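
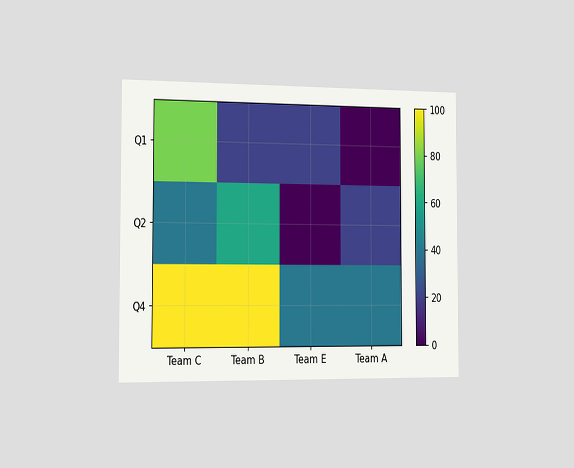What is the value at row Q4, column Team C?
100

The chart is viewed slightly from the left. Matching cell (Q4, Team C) against the colorbar gives 100.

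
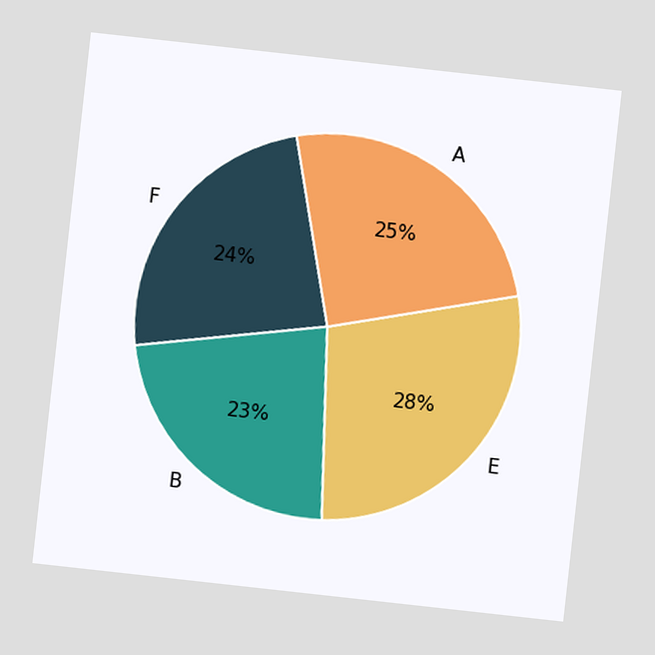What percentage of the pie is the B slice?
23%

The chart is tilted about 6° clockwise. The B slice takes up 23% of the pie.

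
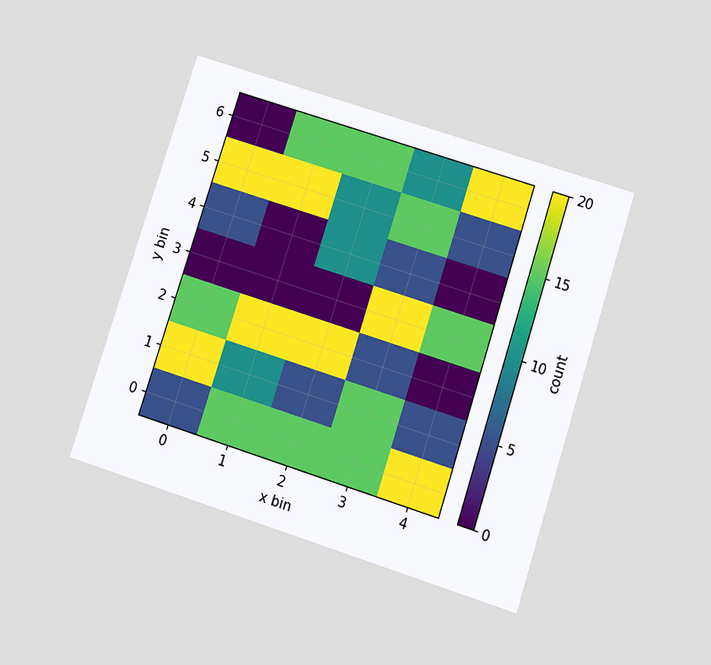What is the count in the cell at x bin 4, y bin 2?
The chart is tilted about 18° clockwise and viewed slightly from below. Matching the cell (4, 2) against the colorbar gives 0.

0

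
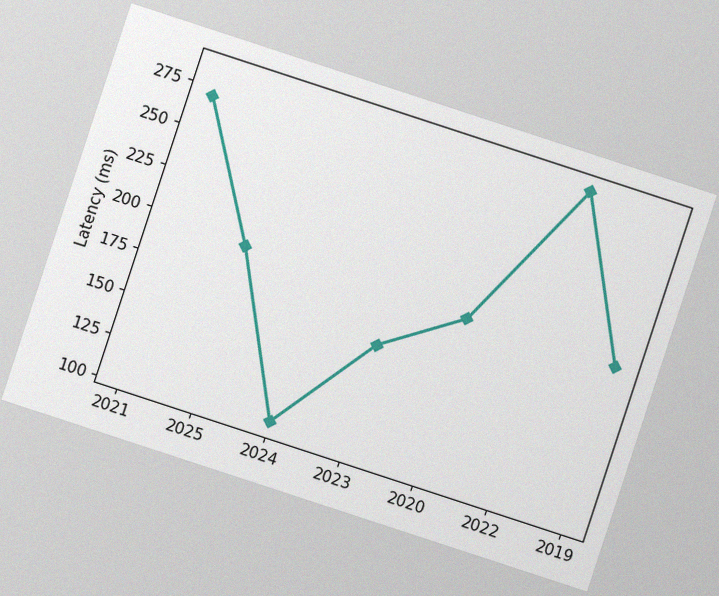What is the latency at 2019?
195ms

The chart is tilted about 18° clockwise, with some photo noise. At 2019, the line is at 195ms.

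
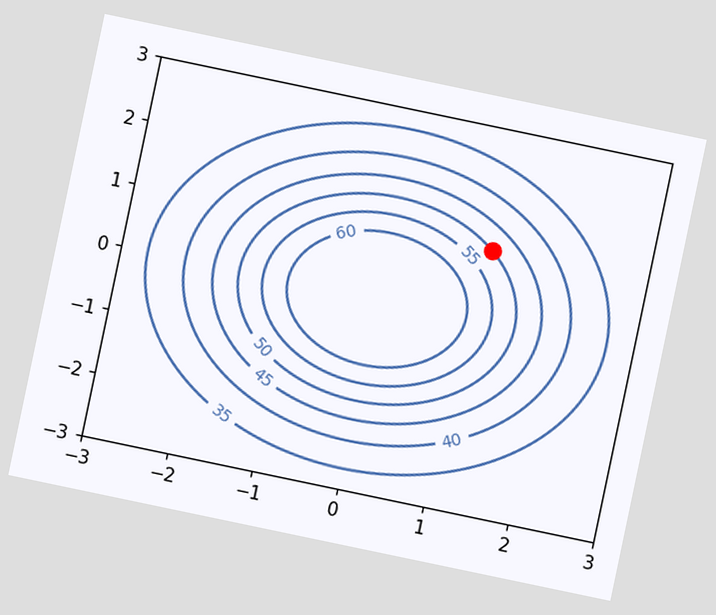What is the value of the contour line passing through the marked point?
50

The chart is tilted about 12° clockwise. The marked point sits on the contour labelled 50.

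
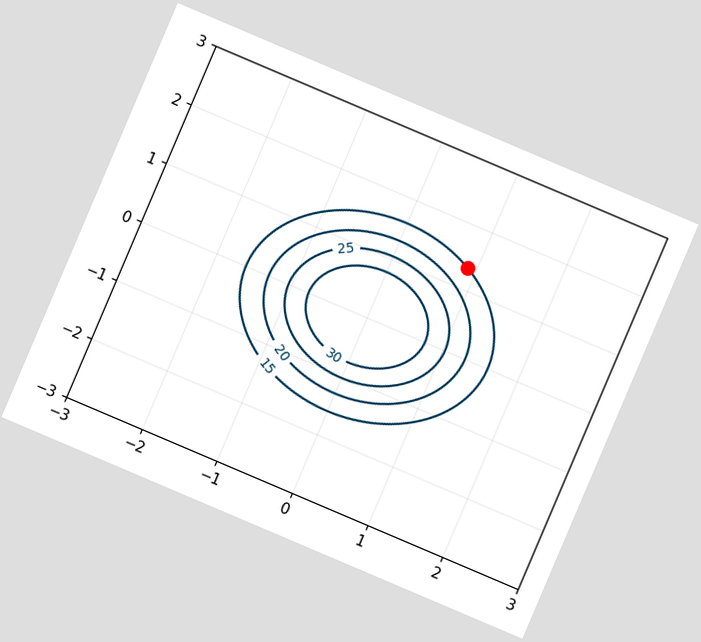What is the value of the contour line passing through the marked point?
The chart is tilted about 23° clockwise. The marked point sits on the contour labelled 15.

15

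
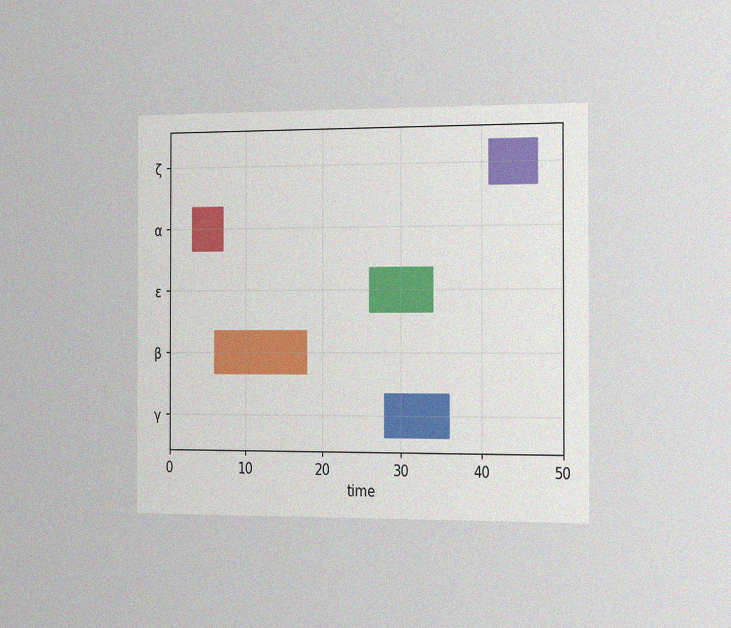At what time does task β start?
The chart is viewed slightly from the right, with some photo noise. The β bar begins at t=6.

6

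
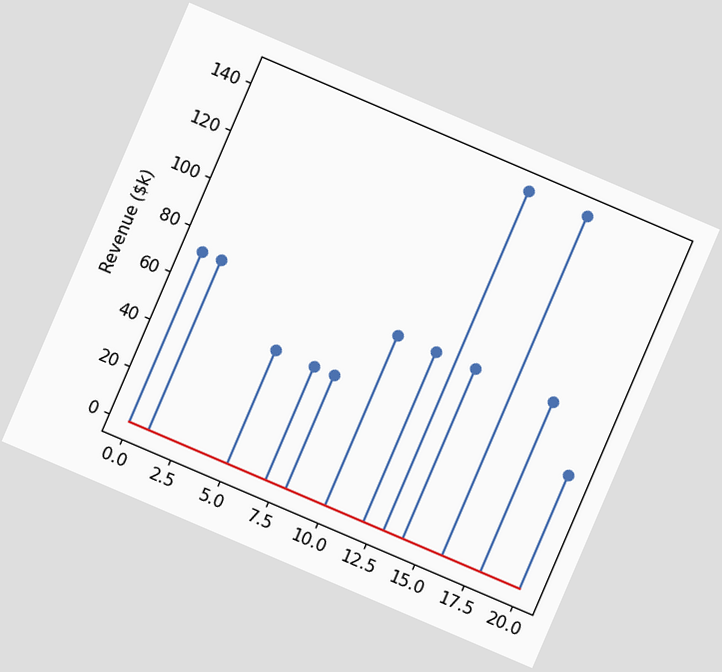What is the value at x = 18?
The chart is tilted about 23° clockwise. The stem at x=18 reaches $72k.

$72k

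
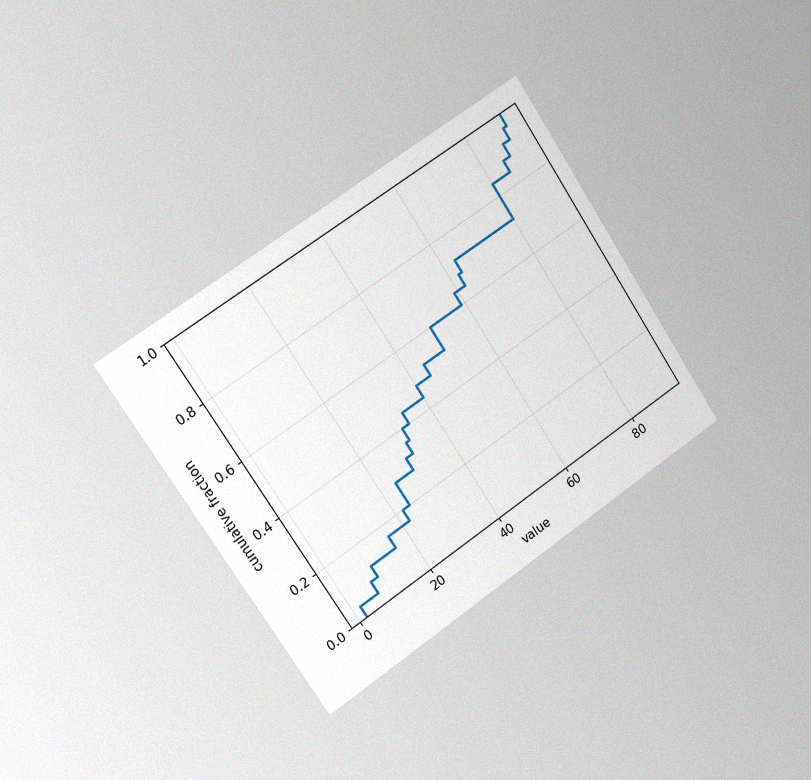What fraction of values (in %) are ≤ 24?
28%

The chart is tilted about 34° counter-clockwise and viewed slightly from the left, with some photo noise. At x=24 the ECDF step is at 28%.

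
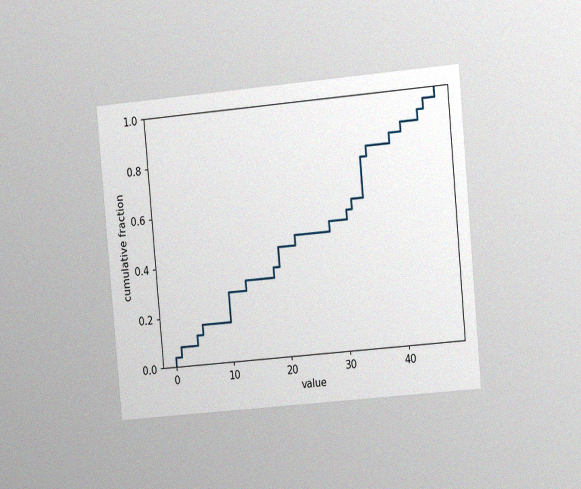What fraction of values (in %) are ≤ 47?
100%

The chart is tilted about 5° counter-clockwise and viewed slightly from the right, with some photo noise. At x=47 the ECDF step is at 100%.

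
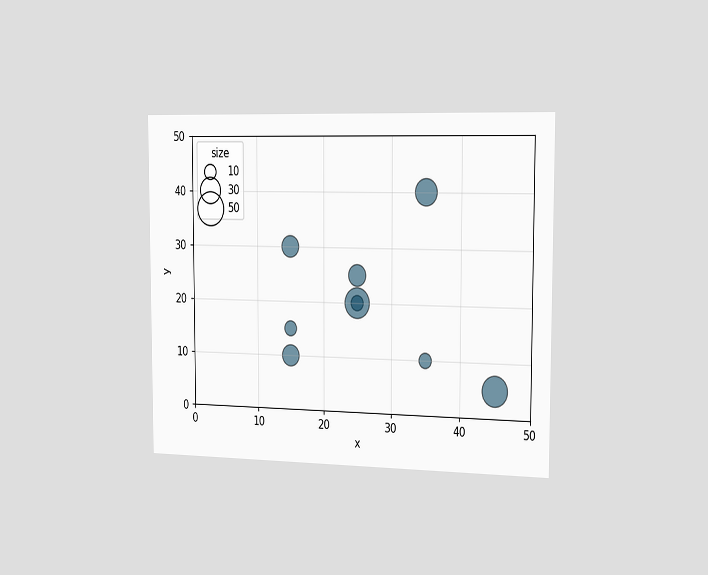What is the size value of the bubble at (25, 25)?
The chart is viewed slightly from the right. Matching the bubble at (25, 25) against the size legend gives 20.

20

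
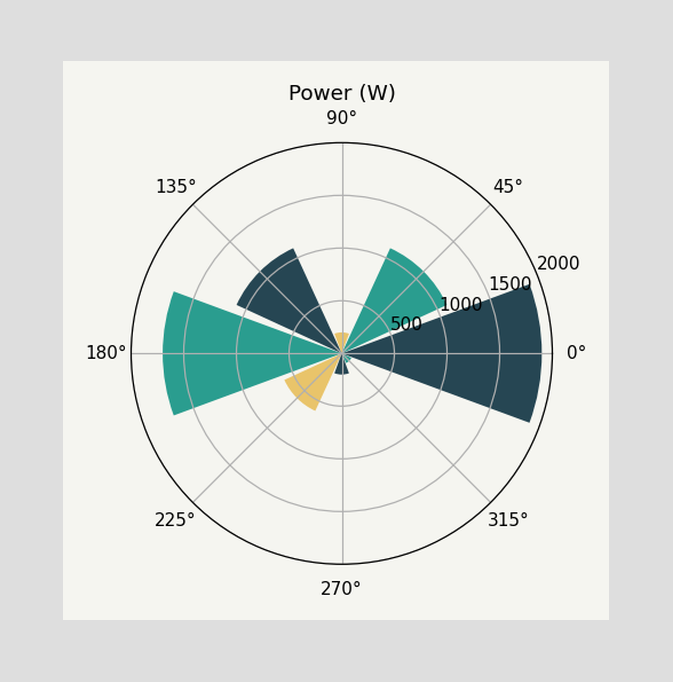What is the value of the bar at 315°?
100W

The bar at 315° reaches 100W on the radial axis.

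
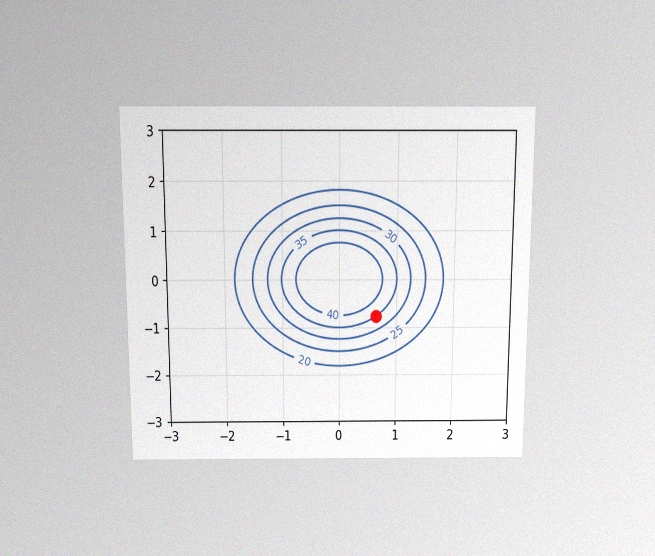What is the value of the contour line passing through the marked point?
35

The chart is viewed slightly from above, with some photo noise. The marked point sits on the contour labelled 35.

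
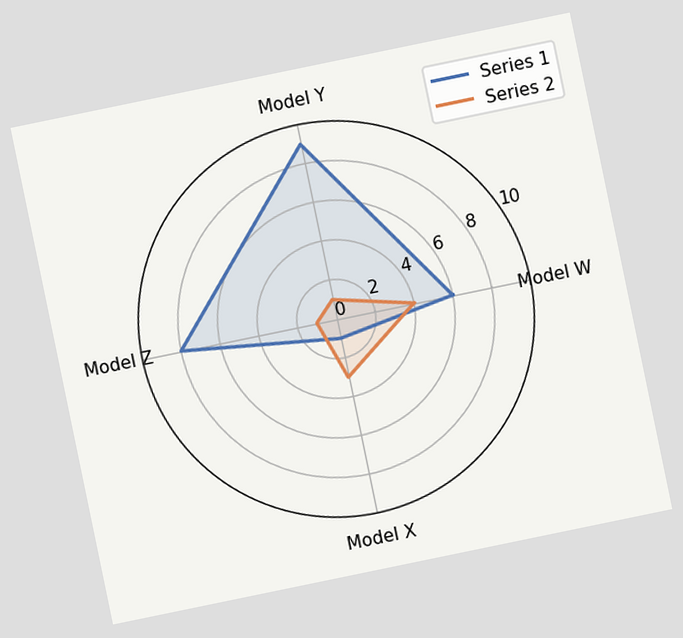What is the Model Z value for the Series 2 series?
1

The chart is tilted about 12° counter-clockwise. On the Model Z axis, Series 2 reaches 1.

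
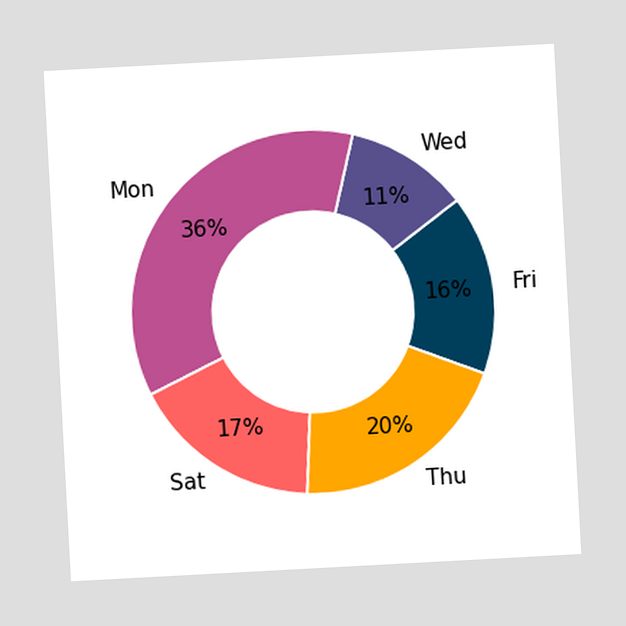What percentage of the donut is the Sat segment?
17%

The chart is tilted about 3° counter-clockwise. The Sat segment takes up 17% of the ring.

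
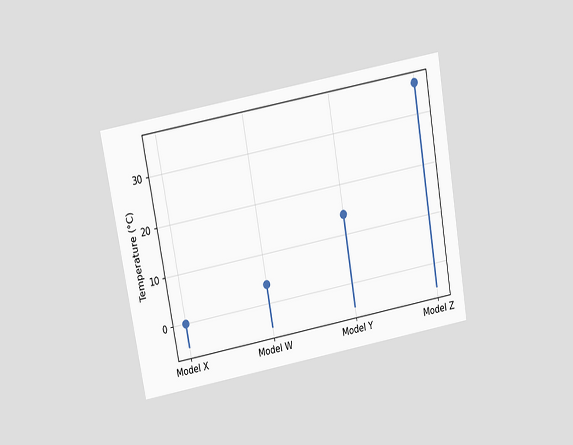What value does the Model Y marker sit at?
The chart is tilted about 10° counter-clockwise and viewed slightly from above. The Model Y marker sits at 14°C.

14°C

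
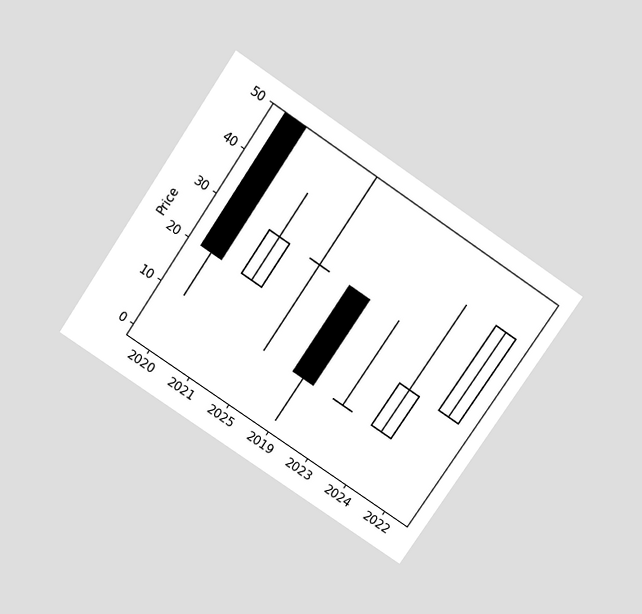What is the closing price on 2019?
The chart is tilted about 34° clockwise and viewed slightly from above. The 2019 candle closes at 10.

10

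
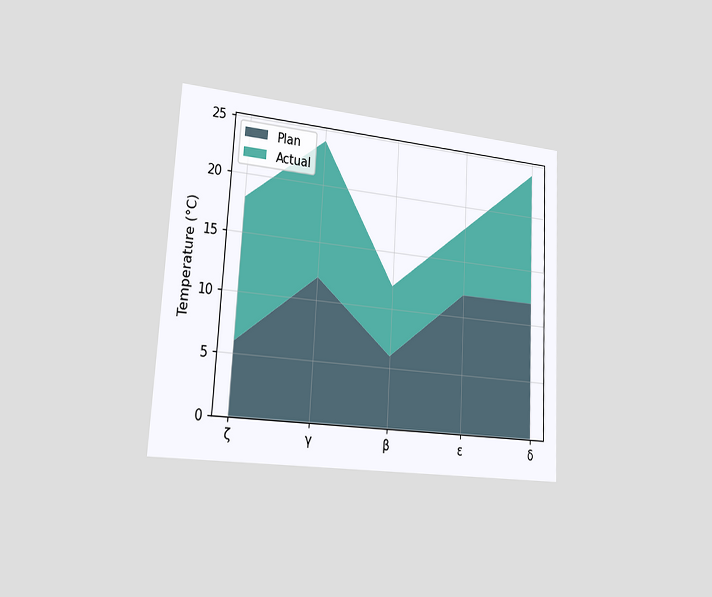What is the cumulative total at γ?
The chart is tilted about 3° clockwise and viewed slightly from the left. The stacked total at γ reaches 24°C.

24°C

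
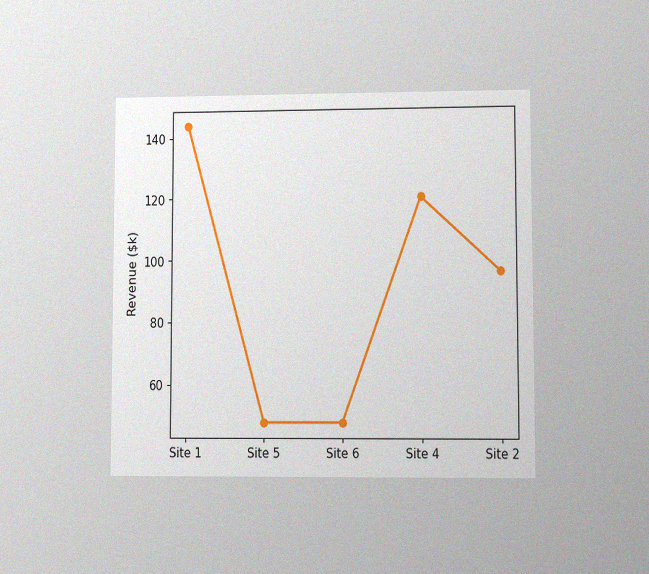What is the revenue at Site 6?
$48k

The chart is viewed at a slight angle, with some photo noise. At Site 6, the line is at $48k.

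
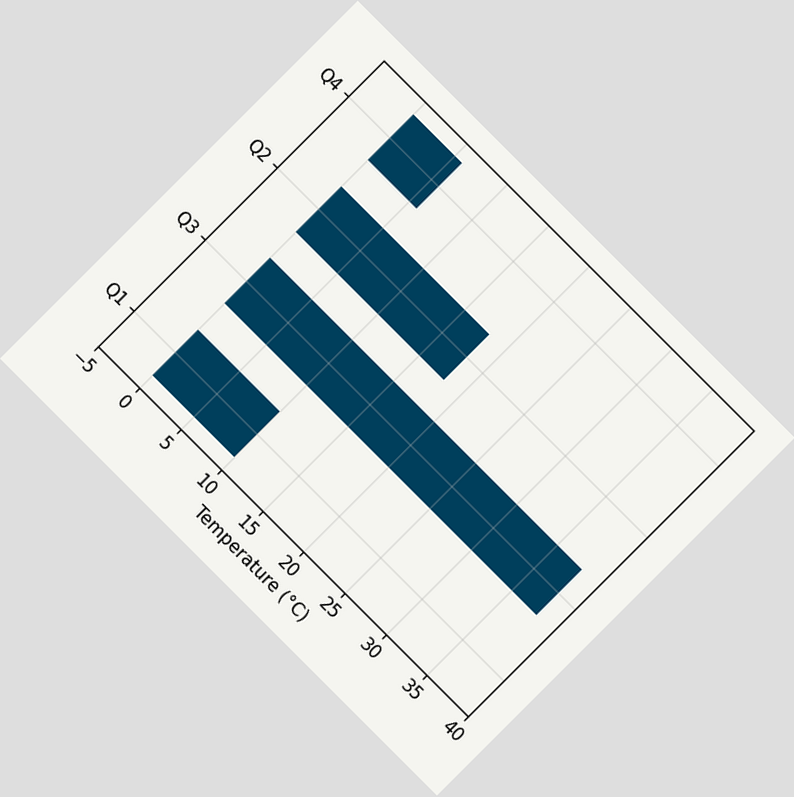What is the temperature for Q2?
The chart is tilted about 45° clockwise. Reading along the chart's x-axis, the Q2 bar reaches 18°C.

18°C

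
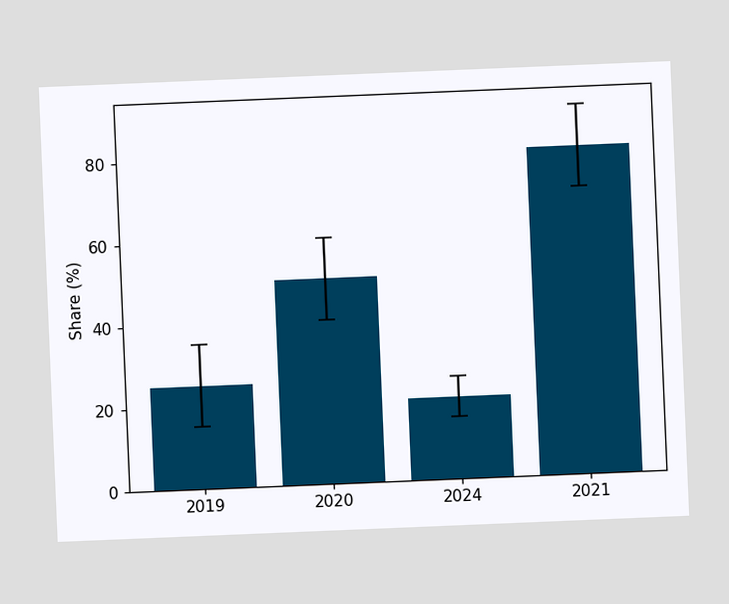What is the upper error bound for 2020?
60%

The chart is tilted about 2° counter-clockwise. The 2020 bar's upper whisker reaches 60%.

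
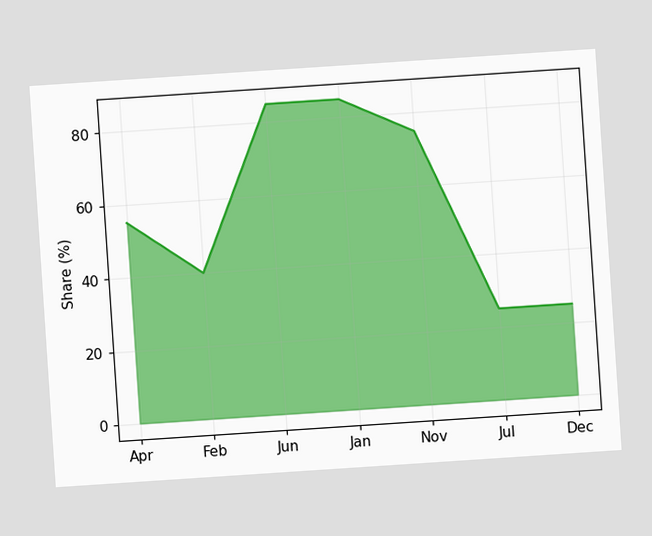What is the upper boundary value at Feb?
The chart is tilted about 4° counter-clockwise. At Feb the upper boundary is at 40%.

40%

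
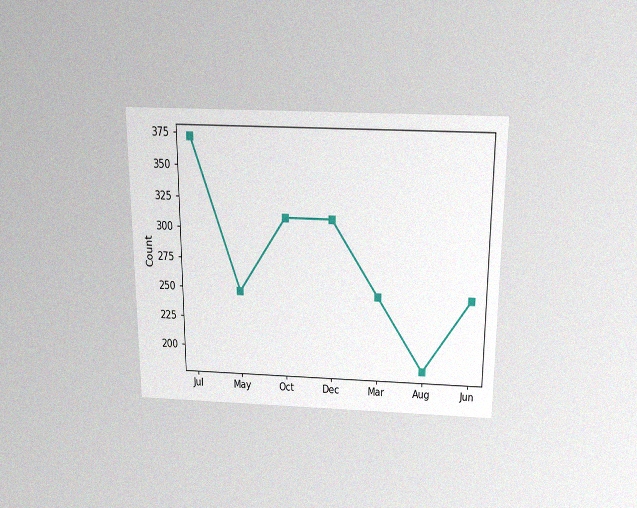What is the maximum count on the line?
The chart is viewed slightly from above, with some photo noise. The highest point is at Jul, and reading across to the y-axis gives 372.

372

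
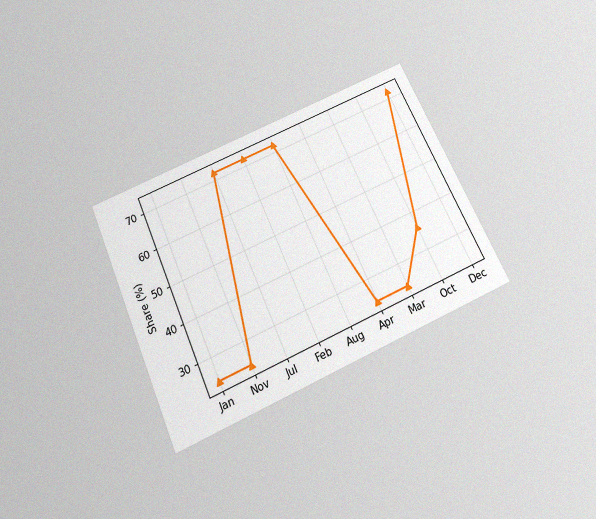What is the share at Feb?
The chart is tilted about 24° counter-clockwise and viewed slightly from below, with some photo noise. At Feb, the line is at 72%.

72%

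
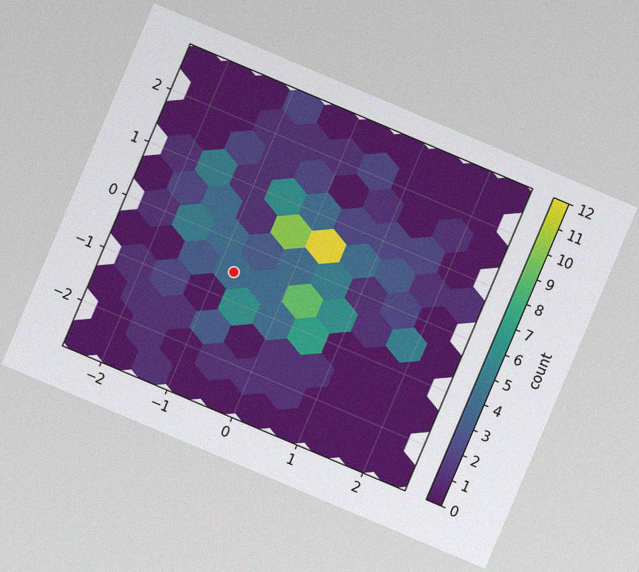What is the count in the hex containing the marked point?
The chart is tilted about 23° clockwise, with some photo noise. The marked hex reads 4 on the colorbar.

4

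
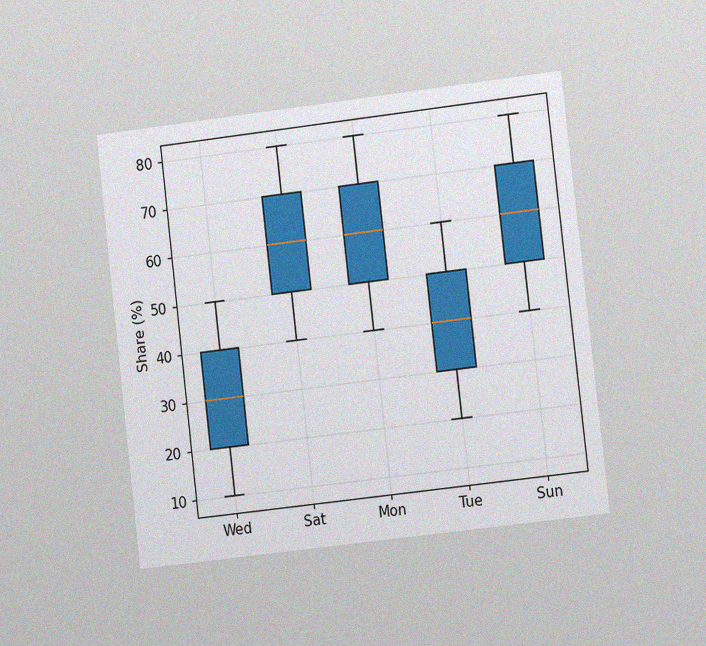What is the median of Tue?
The chart is tilted about 7° counter-clockwise and viewed slightly from the right, with some photo noise. The median line in the Tue box sits at 40%.

40%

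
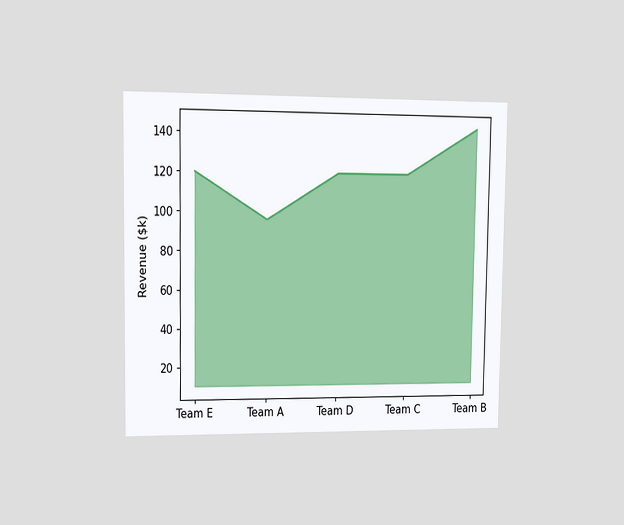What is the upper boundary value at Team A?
$96k

The chart is viewed slightly from the left. At Team A the upper boundary is at $96k.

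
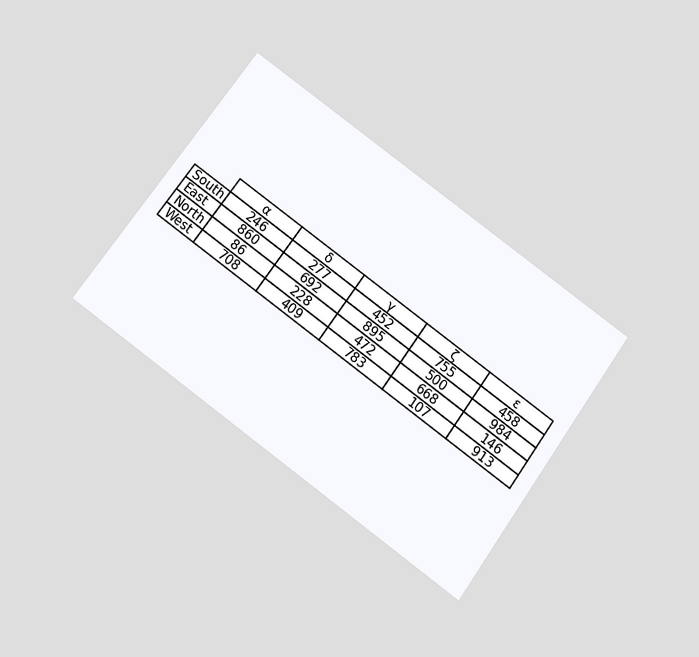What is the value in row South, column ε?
The chart is tilted about 36° clockwise and viewed slightly from below. The (South, ε) cell reads 458.

458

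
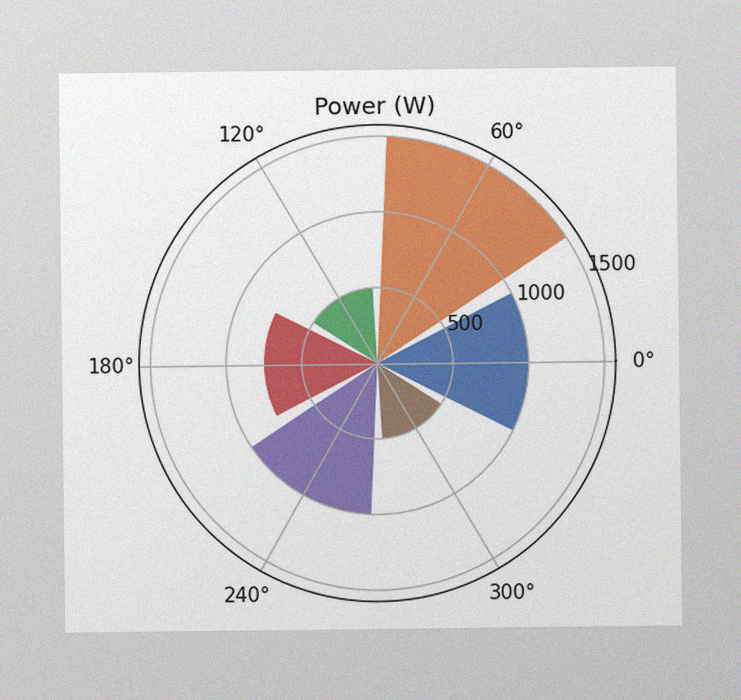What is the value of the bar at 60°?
The image has some photo noise and uneven lighting. The bar at 60° reaches 1500W on the radial axis.

1500W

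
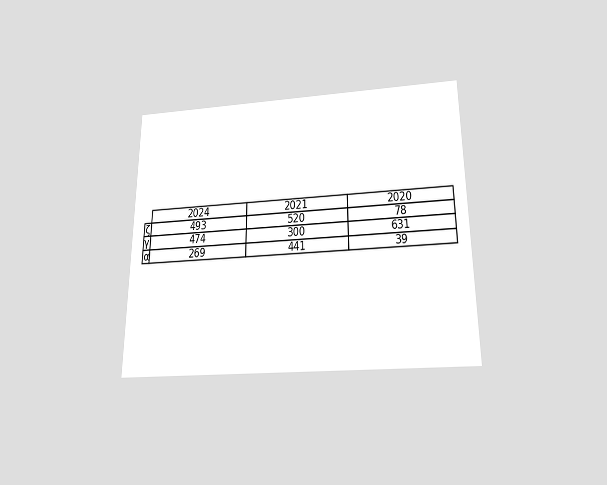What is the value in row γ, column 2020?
The chart is viewed slightly from below. The (γ, 2020) cell reads 631.

631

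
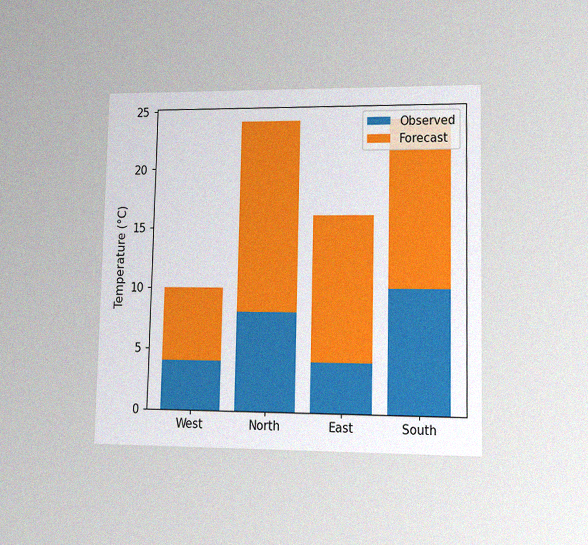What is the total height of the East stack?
16°C

The chart is viewed at a slight angle, with some photo noise. The East stack's top reaches 16°C on the y-axis.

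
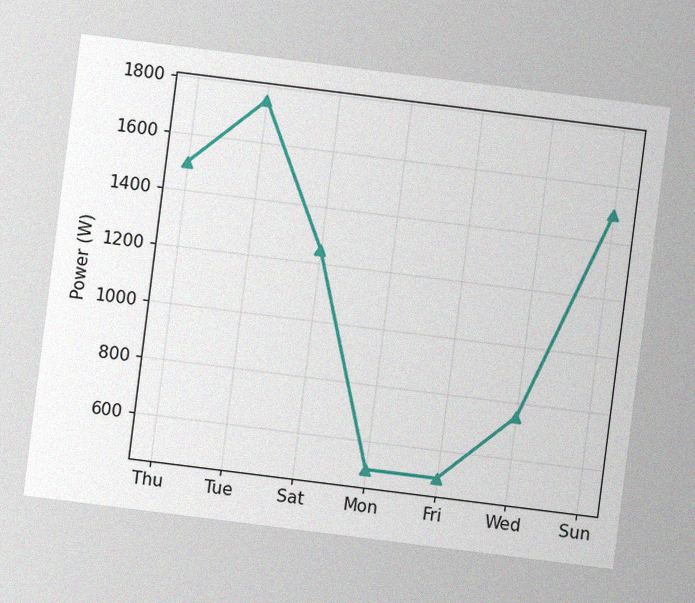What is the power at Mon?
500W

The chart is tilted about 7° clockwise, with some photo noise. At Mon, the line is at 500W.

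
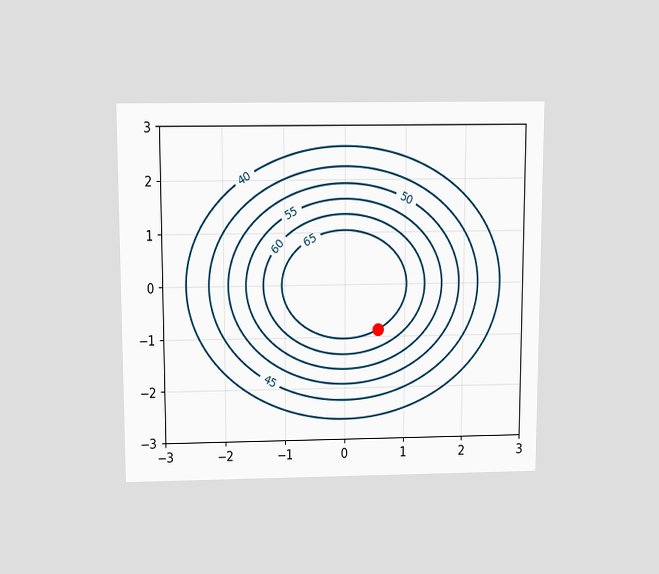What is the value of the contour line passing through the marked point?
The chart is viewed slightly from above. The marked point sits on the contour labelled 65.

65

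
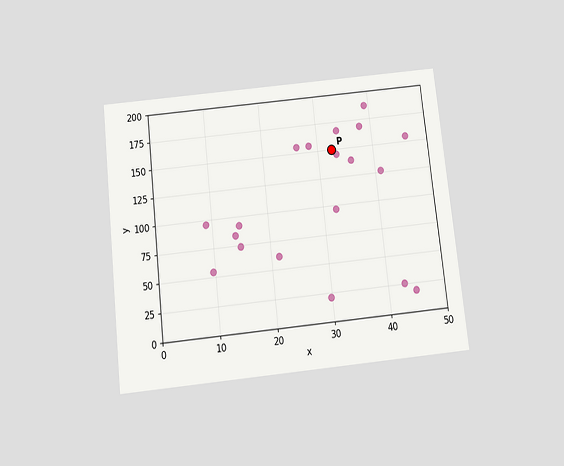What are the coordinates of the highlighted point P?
(32.5, 150)

The chart is tilted about 6° counter-clockwise and viewed slightly from below. Following the gridlines from P to each axis, P sits at (32.5, 150).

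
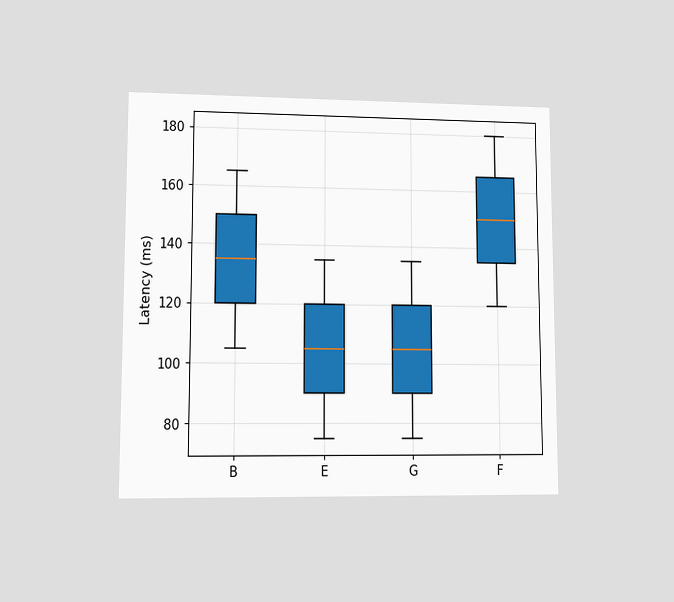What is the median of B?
135ms

The chart is viewed at a slight angle. The median line in the B box sits at 135ms.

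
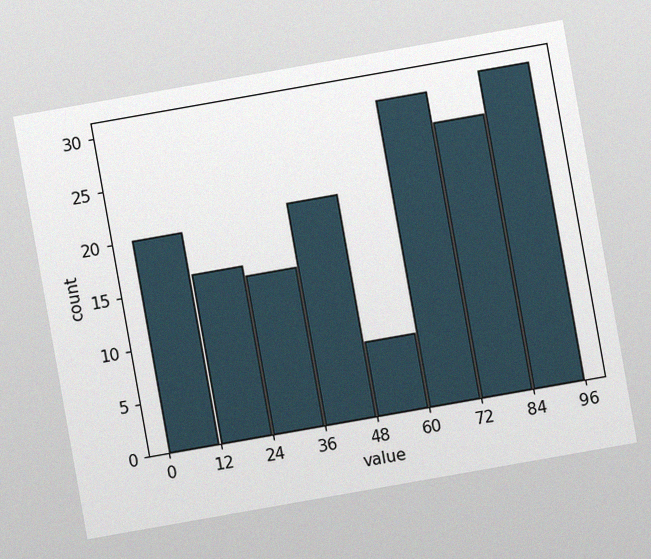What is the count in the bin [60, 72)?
The chart is tilted about 10° counter-clockwise, with some photo noise. The [60, 72) bin has height 29.

29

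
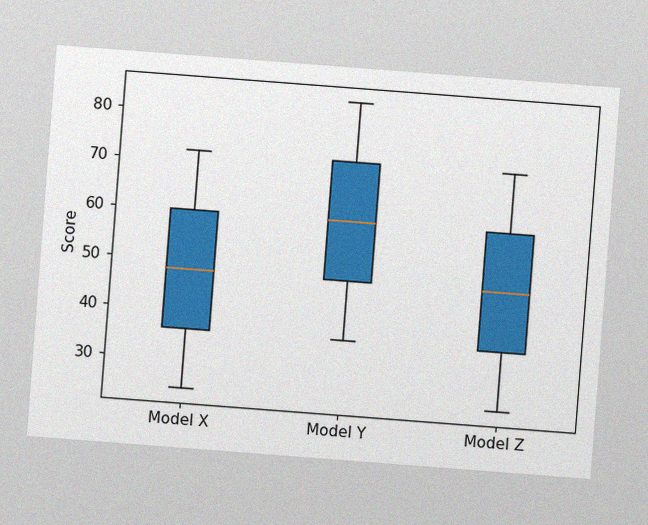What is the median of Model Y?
The chart is tilted about 4° clockwise, with some photo noise. The median line in the Model Y box sits at 60.

60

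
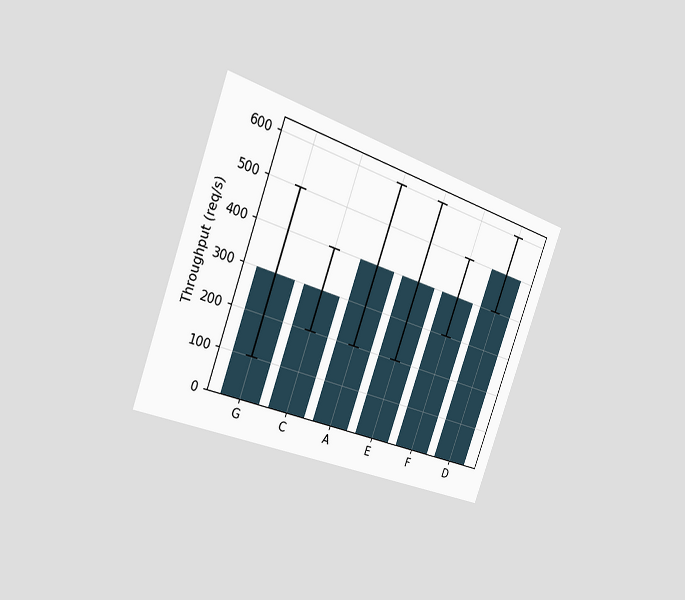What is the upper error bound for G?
500req/s

The chart is tilted about 20° clockwise and viewed slightly from the left. The G bar's upper whisker reaches 500req/s.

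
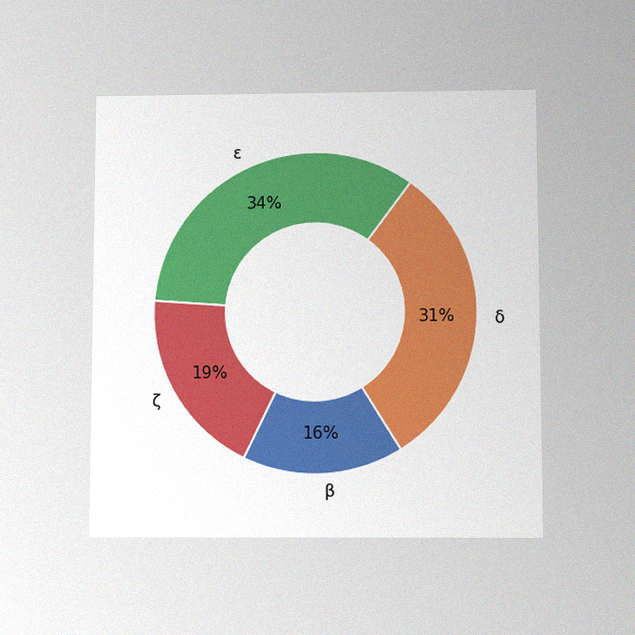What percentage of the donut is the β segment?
The chart is viewed slightly from below, with some photo noise. The β segment takes up 16% of the ring.

16%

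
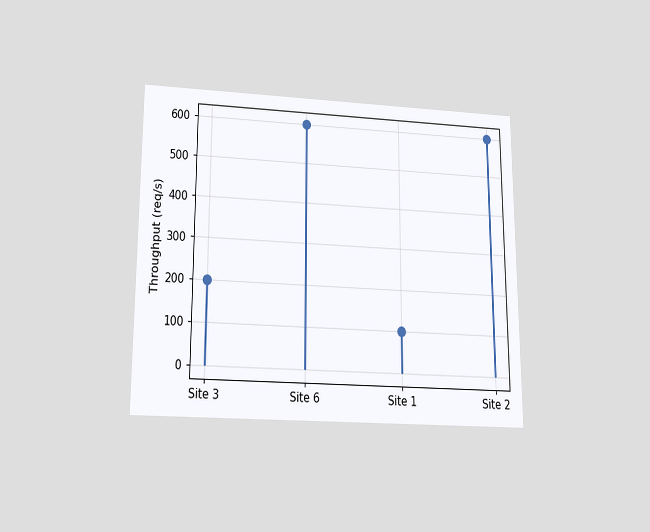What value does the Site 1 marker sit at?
100req/s

The chart is viewed slightly from below. The Site 1 marker sits at 100req/s.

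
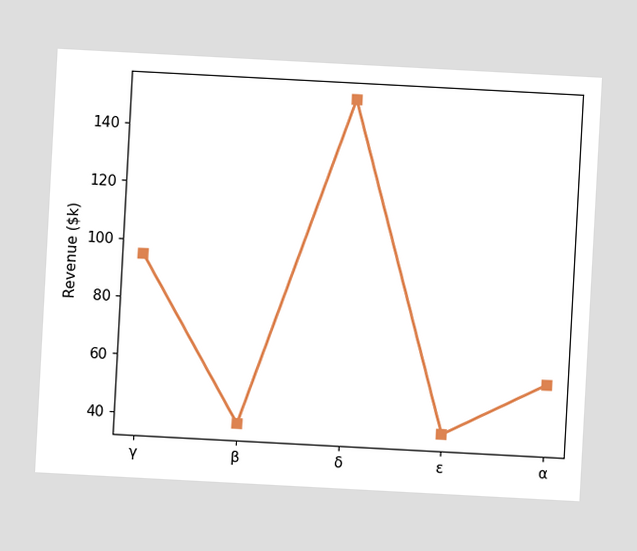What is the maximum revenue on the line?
The chart is tilted about 3° clockwise. The highest point is at δ, and reading across to the y-axis gives $152k.

$152k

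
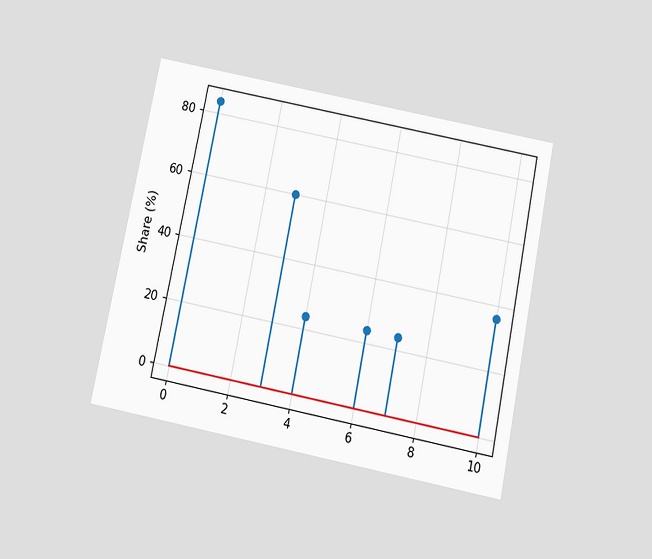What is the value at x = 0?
The chart is tilted about 11° clockwise and viewed slightly from below. The stem at x=0 reaches 84%.

84%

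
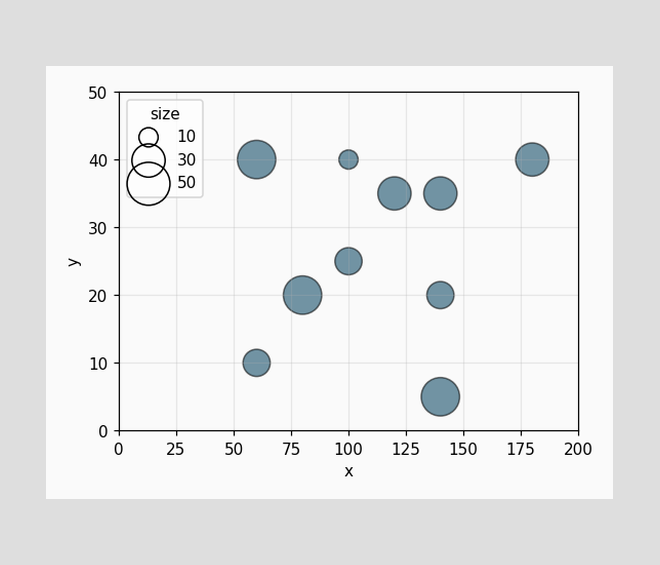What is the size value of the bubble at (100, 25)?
Matching the bubble at (100, 25) against the size legend gives 20.

20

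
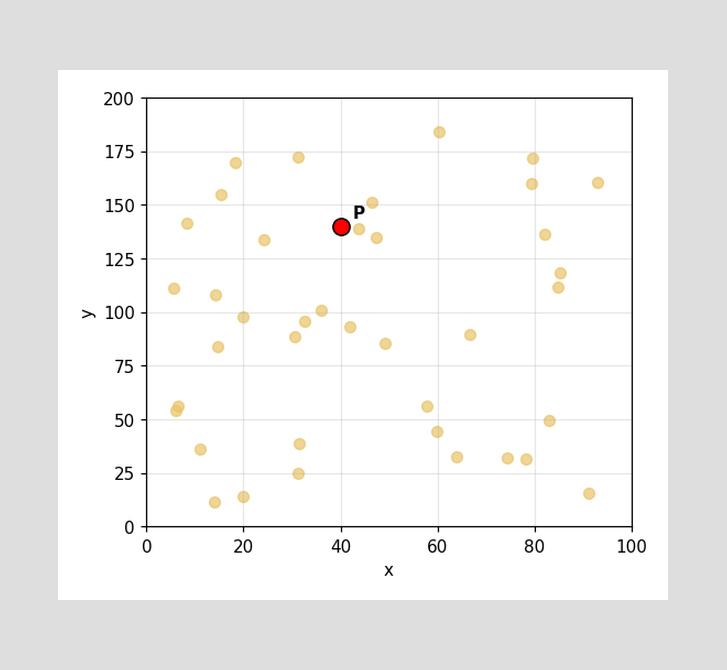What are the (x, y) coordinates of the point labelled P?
(40, 140)

Following the gridlines from P to each axis, P sits at (40, 140).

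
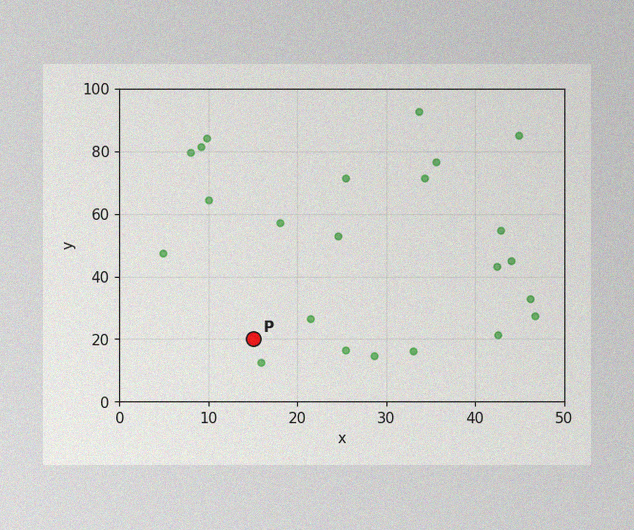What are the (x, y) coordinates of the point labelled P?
The image has some photo noise and uneven lighting. Following the gridlines from P to each axis, P sits at (15, 20).

(15, 20)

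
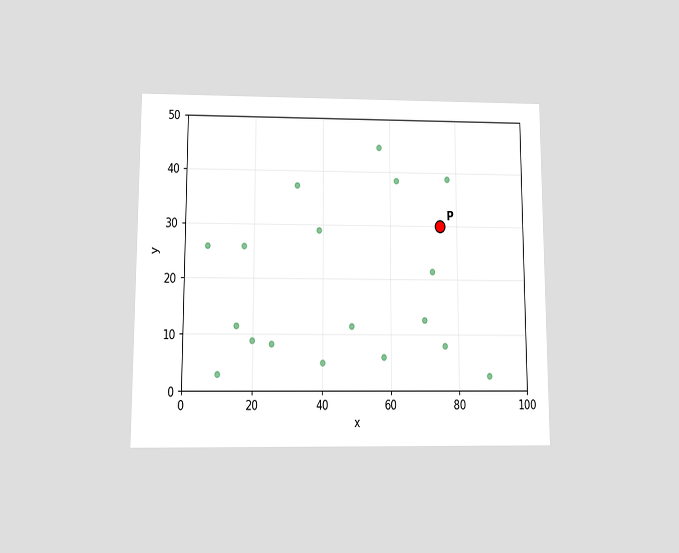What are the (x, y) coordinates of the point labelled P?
The chart is viewed at a slight angle. Following the gridlines from P to each axis, P sits at (75, 30).

(75, 30)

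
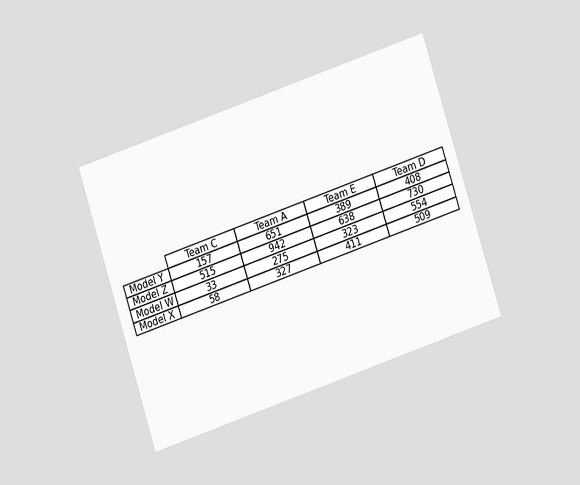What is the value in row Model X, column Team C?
The chart is tilted about 18° counter-clockwise and viewed at a slight angle. The (Model X, Team C) cell reads 58.

58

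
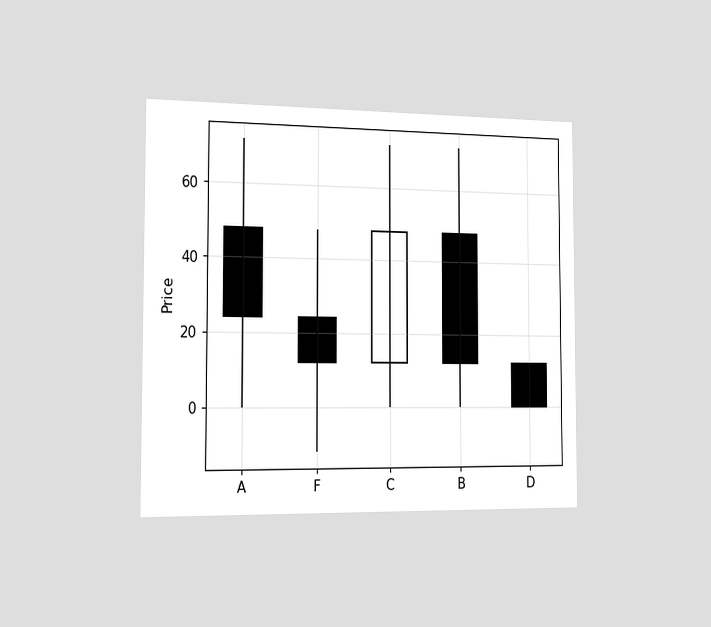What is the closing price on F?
The chart is viewed slightly from the left. The F candle closes at 12.

12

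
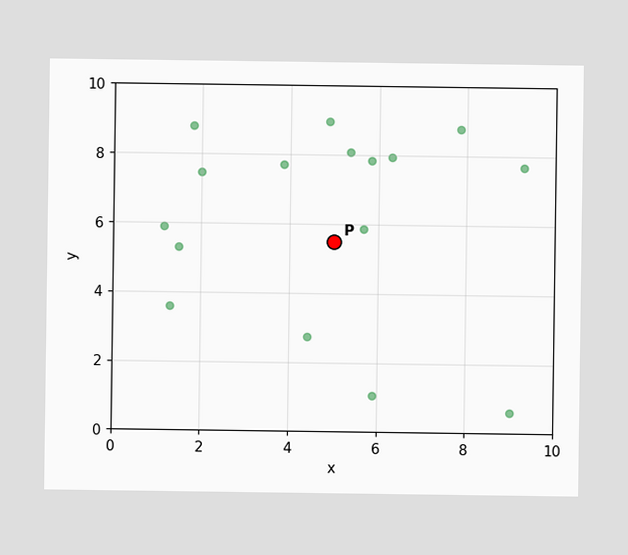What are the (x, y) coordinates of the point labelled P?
Following the gridlines from P to each axis, P sits at (5, 5.5).

(5, 5.5)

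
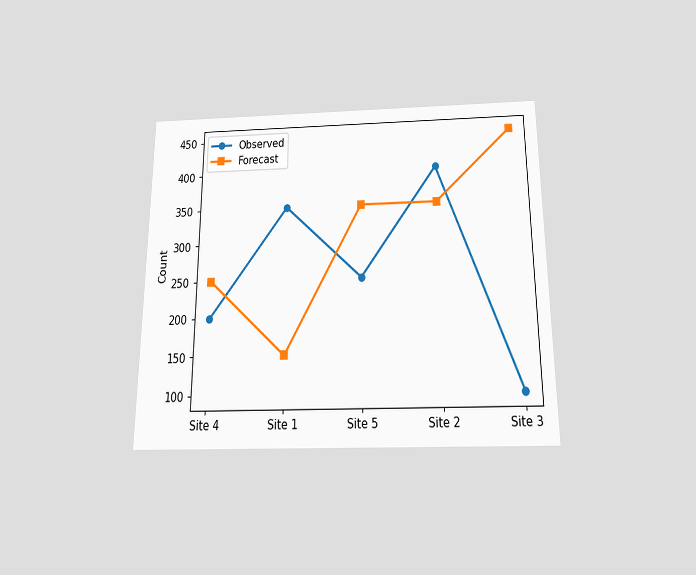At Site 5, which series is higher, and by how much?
Forecast, by 100

The chart is viewed slightly from below. At Site 5, Forecast sits above the other line by 100.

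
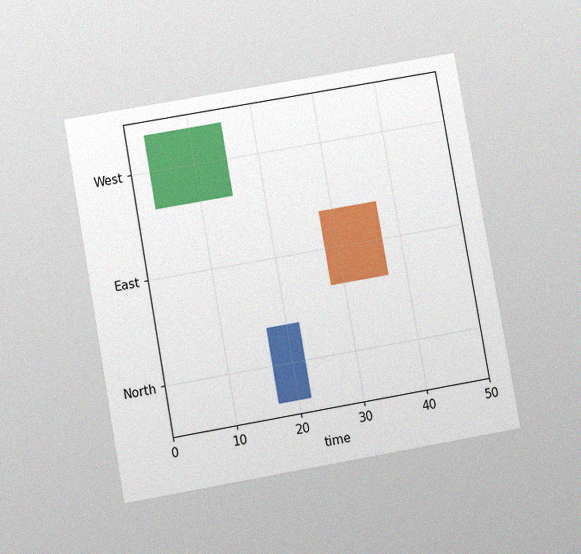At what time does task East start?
The chart is tilted about 10° counter-clockwise and viewed at a slight angle, with some photo noise. The East bar begins at t=28.

28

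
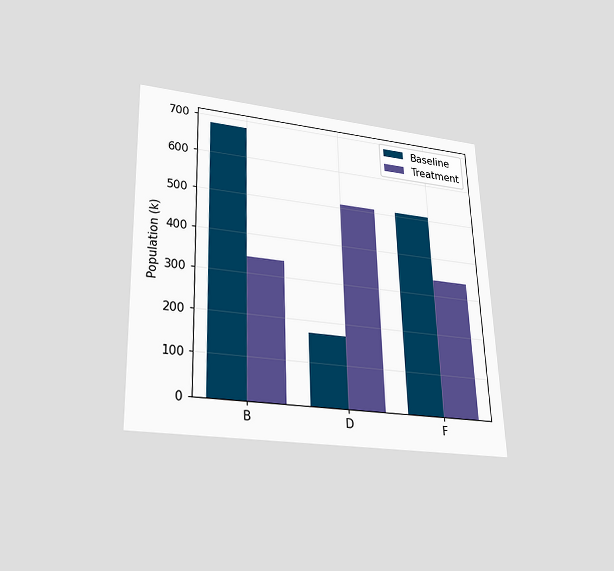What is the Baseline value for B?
680k

The chart is tilted about 2° counter-clockwise and viewed slightly from below. The Baseline bar at B reaches 680k on the y-axis.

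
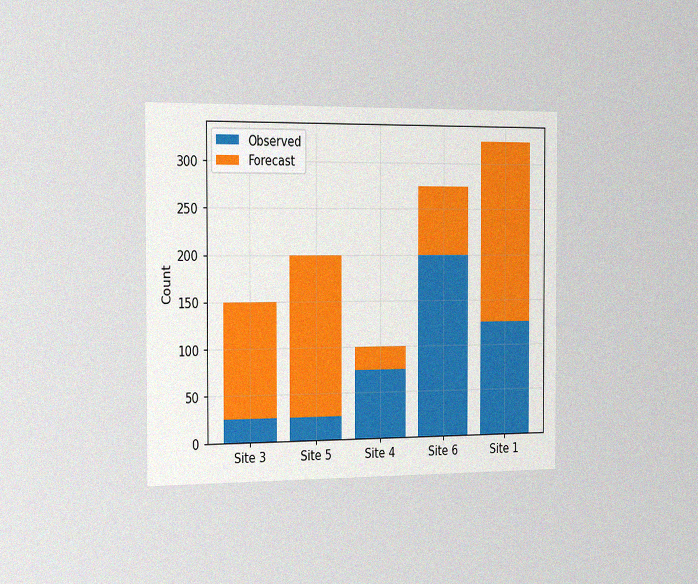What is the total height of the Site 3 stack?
150

The chart is viewed slightly from the left, with some photo noise. The Site 3 stack's top reaches 150 on the y-axis.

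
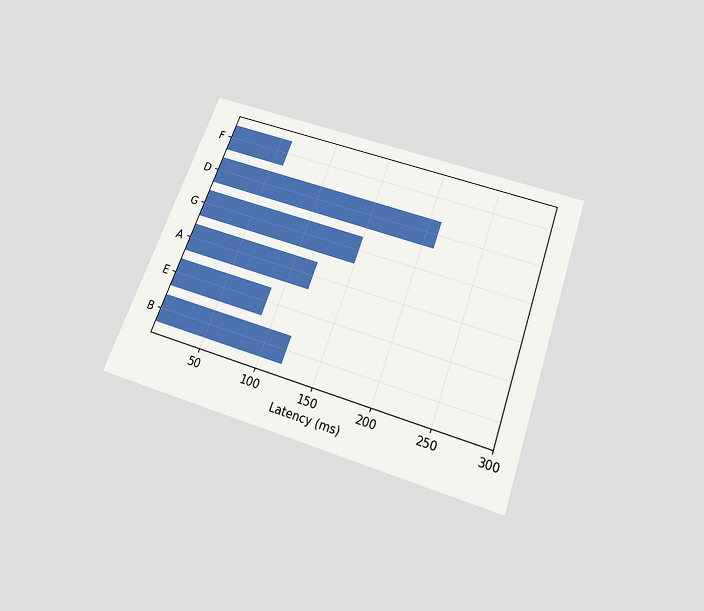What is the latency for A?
120ms

The chart is tilted about 20° clockwise and viewed slightly from below. Reading along the chart's x-axis, the A bar reaches 120ms.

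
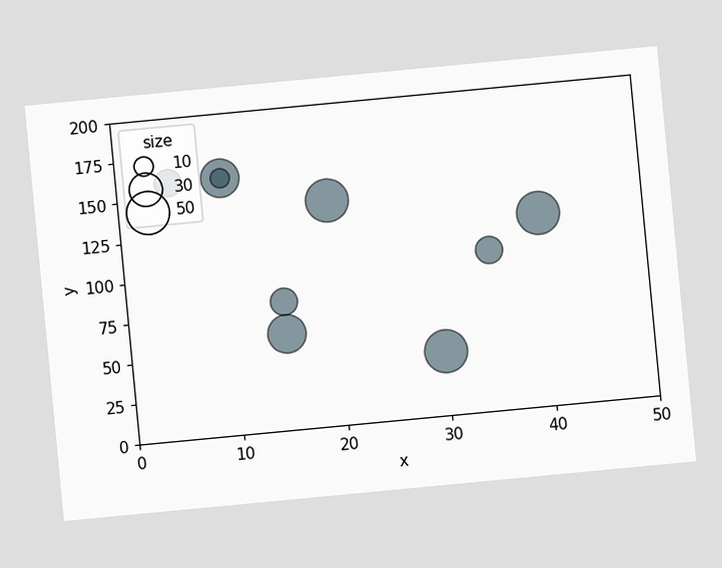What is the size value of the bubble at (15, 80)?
20

The chart is tilted about 5° counter-clockwise. Matching the bubble at (15, 80) against the size legend gives 20.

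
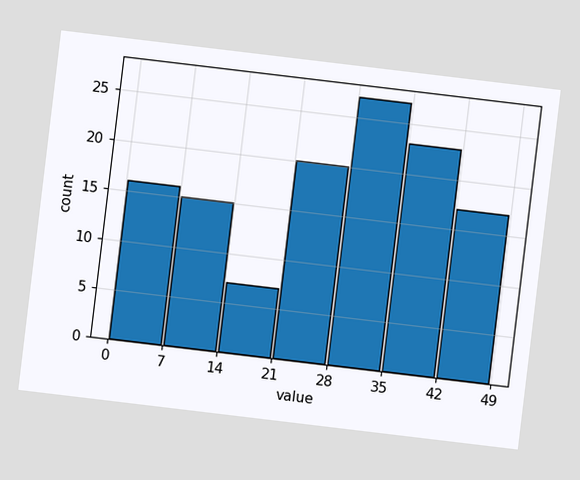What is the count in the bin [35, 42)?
The chart is tilted about 7° clockwise. The [35, 42) bin has height 23.

23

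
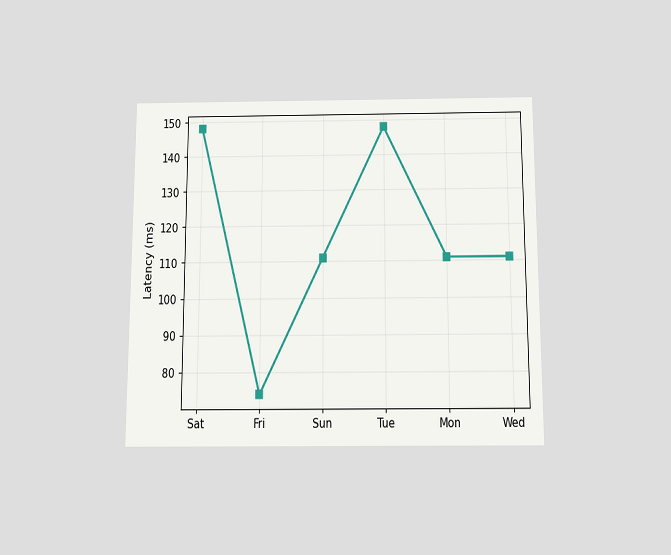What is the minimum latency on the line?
74ms

The chart is viewed slightly from below. The lowest point is at Fri, and reading across to the y-axis gives 74ms.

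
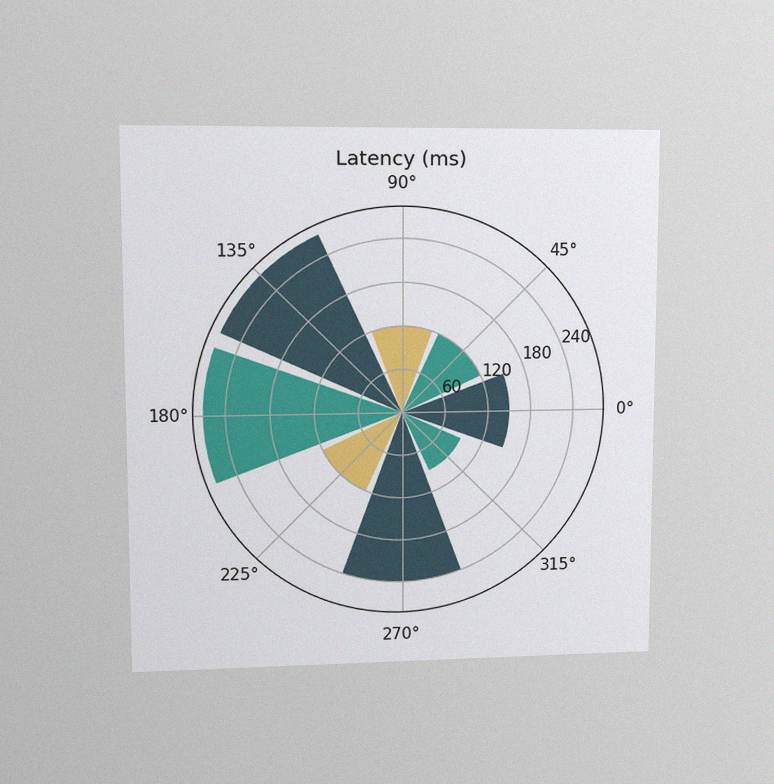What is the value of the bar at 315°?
90ms

The chart is viewed at a slight angle, with some photo noise. The bar at 315° reaches 90ms on the radial axis.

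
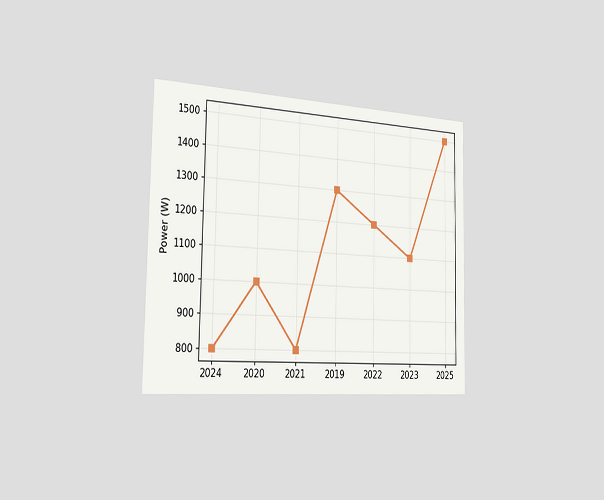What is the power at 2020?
The chart is viewed slightly from the left. At 2020, the line is at 1000W.

1000W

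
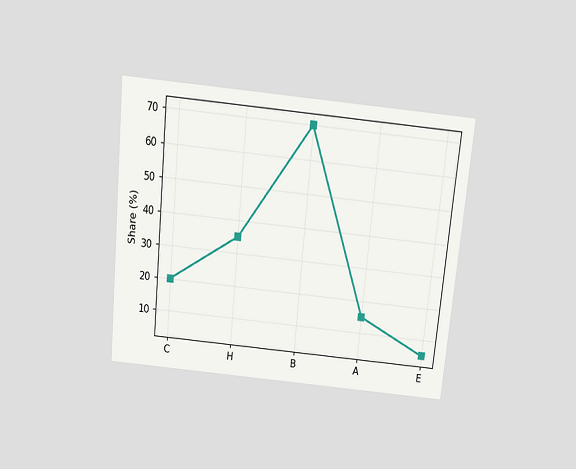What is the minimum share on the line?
5%

The chart is tilted about 6° clockwise and viewed slightly from above. The lowest point is at E, and reading across to the y-axis gives 5%.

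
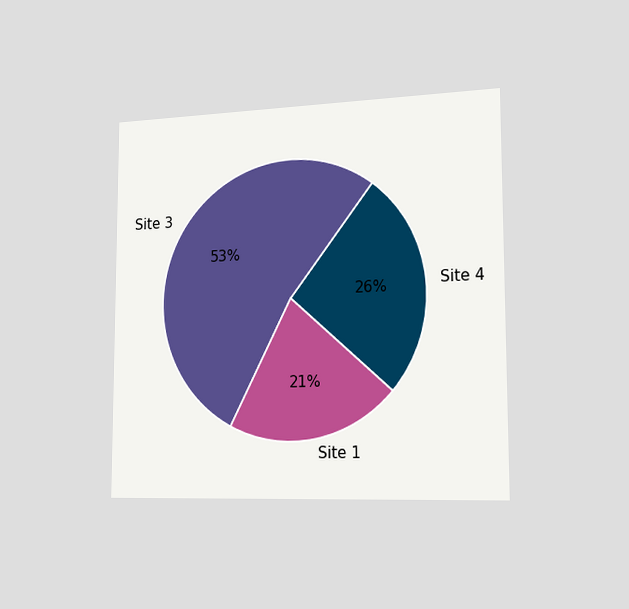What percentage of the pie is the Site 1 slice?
The chart is viewed slightly from the right. The Site 1 slice takes up 21% of the pie.

21%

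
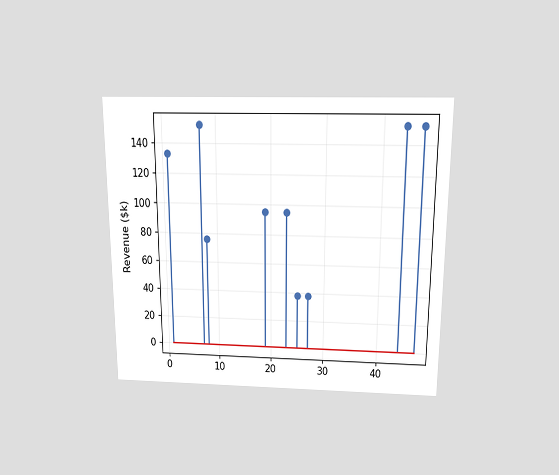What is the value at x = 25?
The chart is viewed slightly from above. The stem at x=25 reaches $38k.

$38k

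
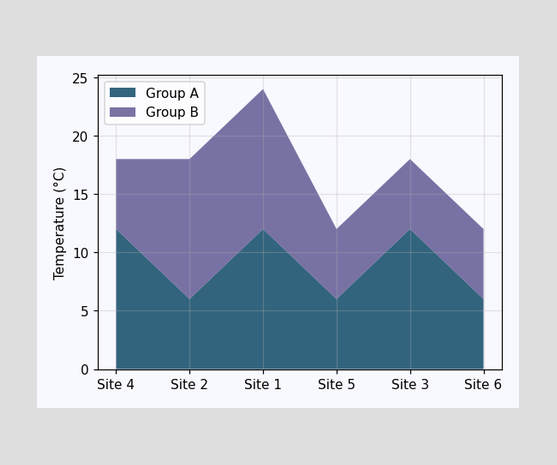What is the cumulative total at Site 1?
24°C

The stacked total at Site 1 reaches 24°C.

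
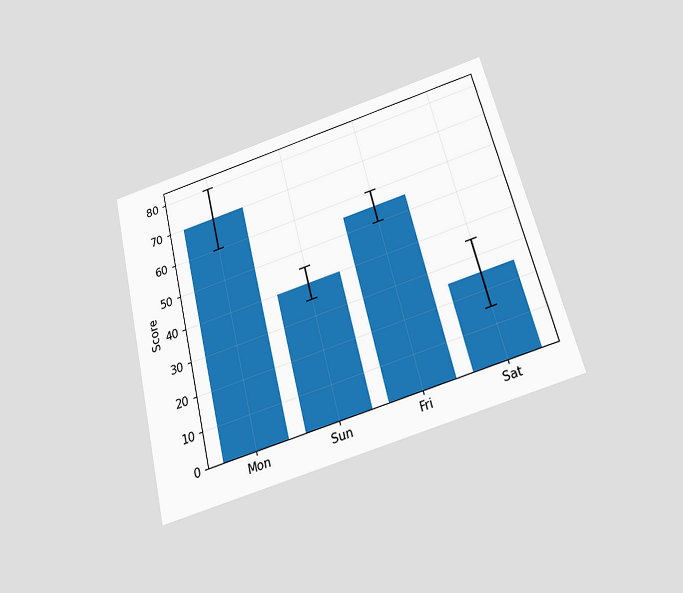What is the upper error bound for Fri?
60

The chart is tilted about 14° counter-clockwise and viewed slightly from below. The Fri bar's upper whisker reaches 60.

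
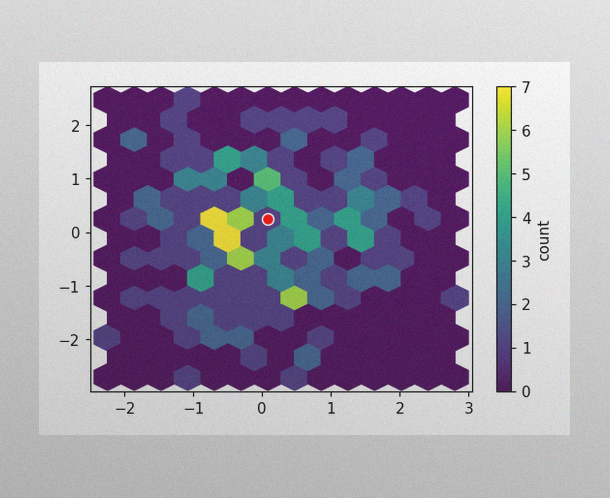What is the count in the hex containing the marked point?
1

The image has some photo noise and uneven lighting. The marked hex reads 1 on the colorbar.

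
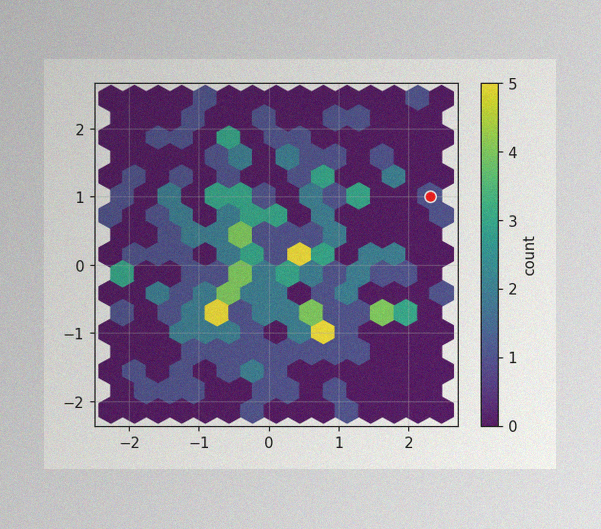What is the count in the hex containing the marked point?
The image has some photo noise and uneven lighting. The marked hex reads 1 on the colorbar.

1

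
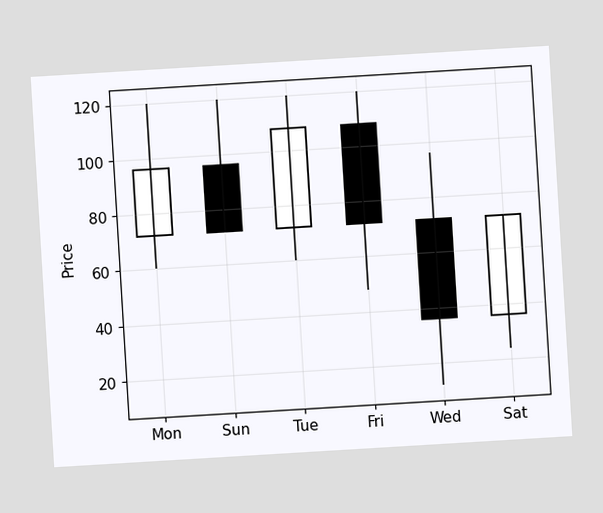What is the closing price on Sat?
72

The chart is tilted about 3° counter-clockwise. The Sat candle closes at 72.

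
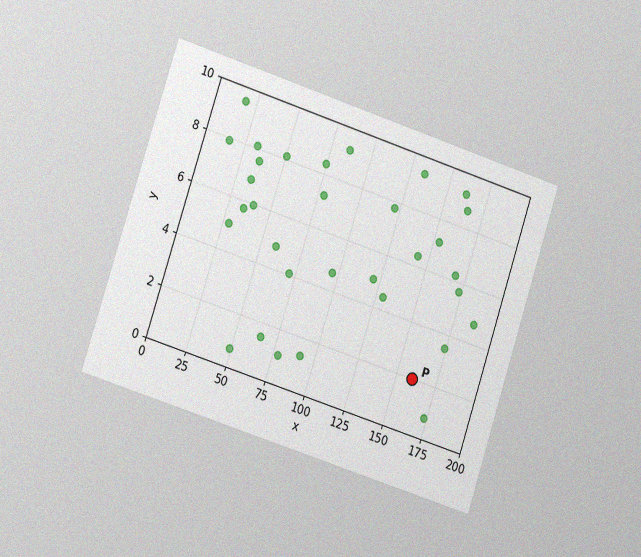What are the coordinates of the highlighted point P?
The chart is tilted about 18° clockwise and viewed slightly from the left, with some photo noise. Following the gridlines from P to each axis, P sits at (160, 2).

(160, 2)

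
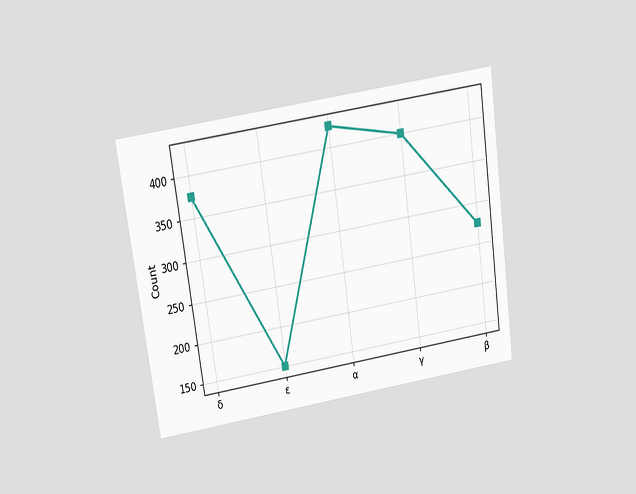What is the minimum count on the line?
150

The chart is tilted about 8° counter-clockwise and viewed slightly from above. The lowest point is at ε, and reading across to the y-axis gives 150.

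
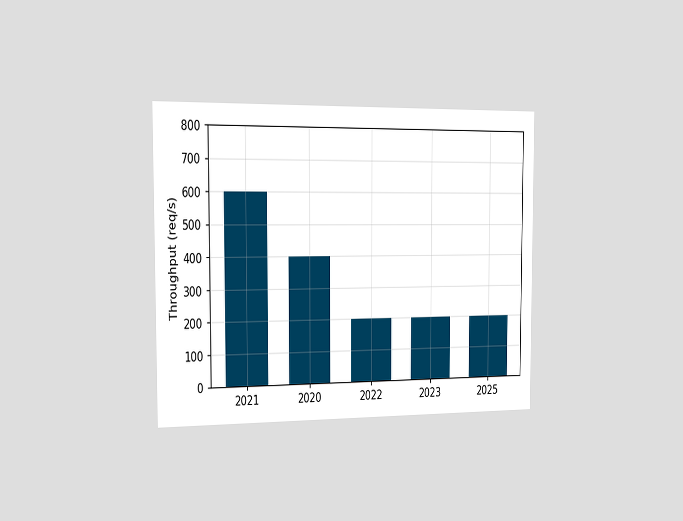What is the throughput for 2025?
200req/s

The chart is viewed slightly from the left. Reading along the chart's y-axis, the 2025 bar reaches 200req/s.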